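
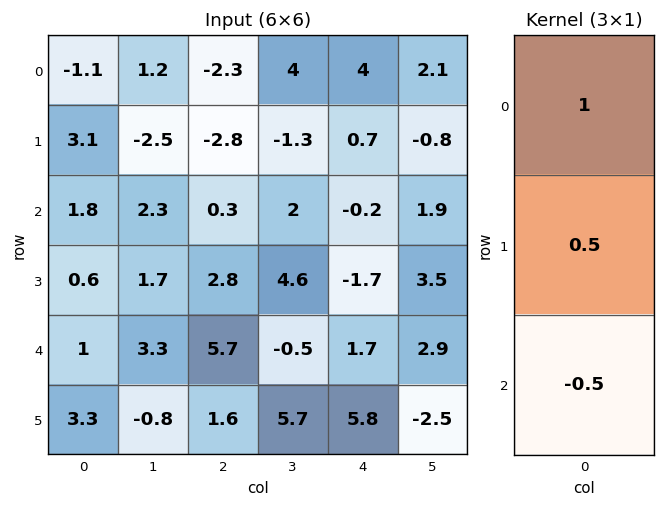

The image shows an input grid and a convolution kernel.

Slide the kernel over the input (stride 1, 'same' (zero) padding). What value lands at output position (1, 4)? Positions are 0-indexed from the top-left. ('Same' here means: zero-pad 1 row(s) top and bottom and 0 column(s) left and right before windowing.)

4.45

The receptive field on the zero-padded input at this output position is [4 / 0.7 / -0.2]. Elementwise product with the kernel and sum: 4·1 + 0.7·0.5 + -0.2·-0.5.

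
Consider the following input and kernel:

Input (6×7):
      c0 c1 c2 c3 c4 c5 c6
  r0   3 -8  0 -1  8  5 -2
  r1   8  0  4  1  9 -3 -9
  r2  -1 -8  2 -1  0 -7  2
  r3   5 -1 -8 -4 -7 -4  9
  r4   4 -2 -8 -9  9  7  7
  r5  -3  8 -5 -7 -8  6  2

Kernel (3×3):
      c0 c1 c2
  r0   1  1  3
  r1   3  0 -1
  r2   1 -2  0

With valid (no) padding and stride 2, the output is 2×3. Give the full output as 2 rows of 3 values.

30 30 57
28 -6 -36

Output[0,0]: The receptive field on the input at this output position is [3 -8 0 / 8 0 4 / -1 -8 2]. Elementwise product with the kernel and sum: 3·1 + -8·1 + 0·3 + 8·3 + 4·-1 + -1·1 + -8·-2.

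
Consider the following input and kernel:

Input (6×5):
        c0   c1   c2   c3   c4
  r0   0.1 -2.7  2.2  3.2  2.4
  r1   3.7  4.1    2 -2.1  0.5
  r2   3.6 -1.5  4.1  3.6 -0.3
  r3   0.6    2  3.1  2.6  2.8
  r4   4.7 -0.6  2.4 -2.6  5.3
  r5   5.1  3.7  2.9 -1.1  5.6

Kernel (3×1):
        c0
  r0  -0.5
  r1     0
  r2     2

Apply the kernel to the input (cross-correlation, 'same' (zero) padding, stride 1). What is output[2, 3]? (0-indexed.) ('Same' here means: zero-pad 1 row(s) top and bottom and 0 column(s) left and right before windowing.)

The receptive field on the zero-padded input at this output position is [-2.1 / 3.6 / 2.6]. Elementwise product with the kernel and sum: -2.1·-0.5 + 2.6·2.

6.25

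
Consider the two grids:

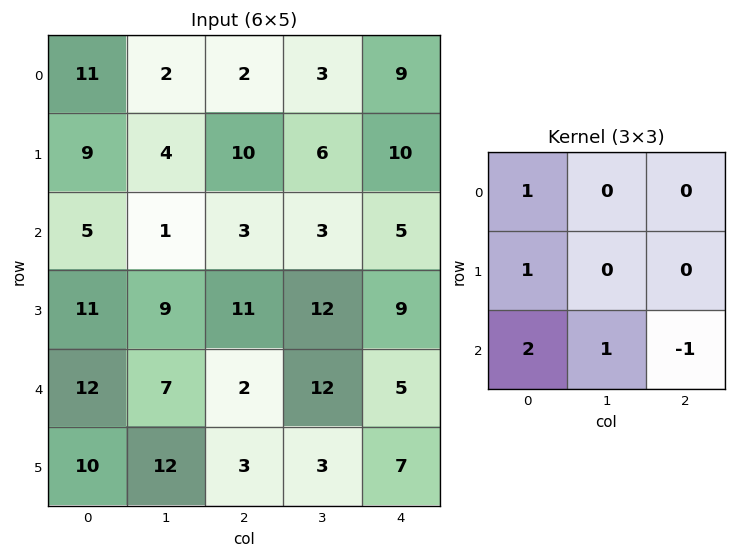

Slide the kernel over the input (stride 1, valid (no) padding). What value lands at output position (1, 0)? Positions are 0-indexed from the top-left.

34

The receptive field on the input at this output position is [9 4 10 / 5 1 3 / 11 9 11]. Elementwise product with the kernel and sum: 9·1 + 5·1 + 11·2 + 9·1 + 11·-1.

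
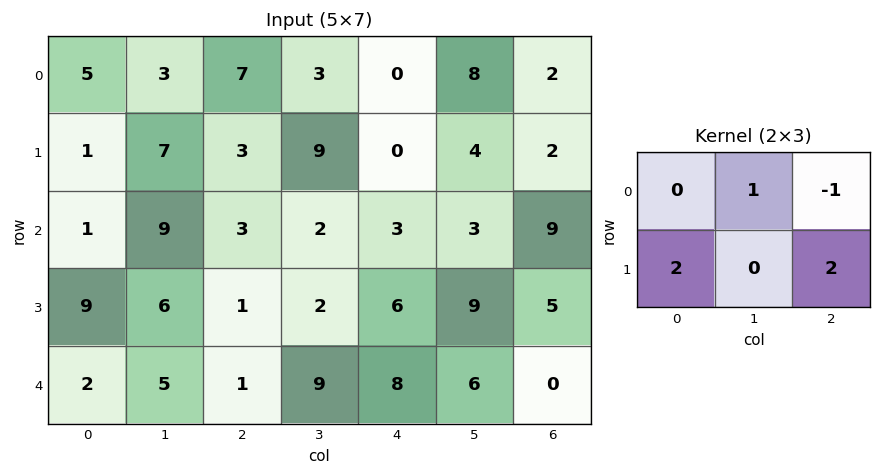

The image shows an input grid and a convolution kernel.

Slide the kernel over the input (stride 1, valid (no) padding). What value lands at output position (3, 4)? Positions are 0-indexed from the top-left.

20

The receptive field on the input at this output position is [6 9 5 / 8 6 0]. Elementwise product with the kernel and sum: 9·1 + 5·-1 + 8·2 + 0·2.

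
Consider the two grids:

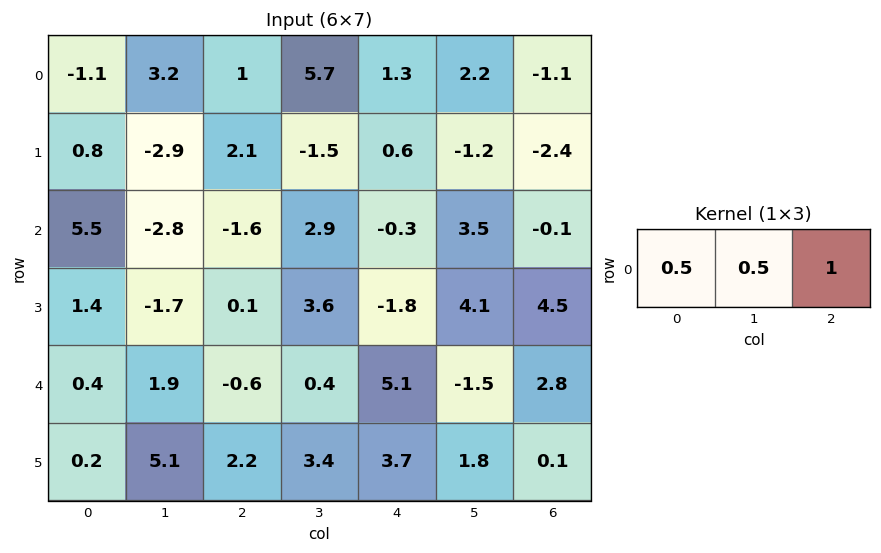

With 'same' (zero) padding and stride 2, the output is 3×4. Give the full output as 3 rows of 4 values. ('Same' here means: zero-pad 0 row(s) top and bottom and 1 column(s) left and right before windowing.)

2.65 7.8 5.7 0.55
-0.05 0.7 4.8 1.7
2.1 1.05 1.25 0.65

Output[0,0]: The receptive field on the zero-padded input at this output position is [0 -1.1 3.2]. Elementwise product with the kernel and sum: 0·0.5 + -1.1·0.5 + 3.2·1.
Output[0,1]: The receptive field on the zero-padded input at this output position is [3.2 1 5.7]. Elementwise product with the kernel and sum: 3.2·0.5 + 1·0.5 + 5.7·1.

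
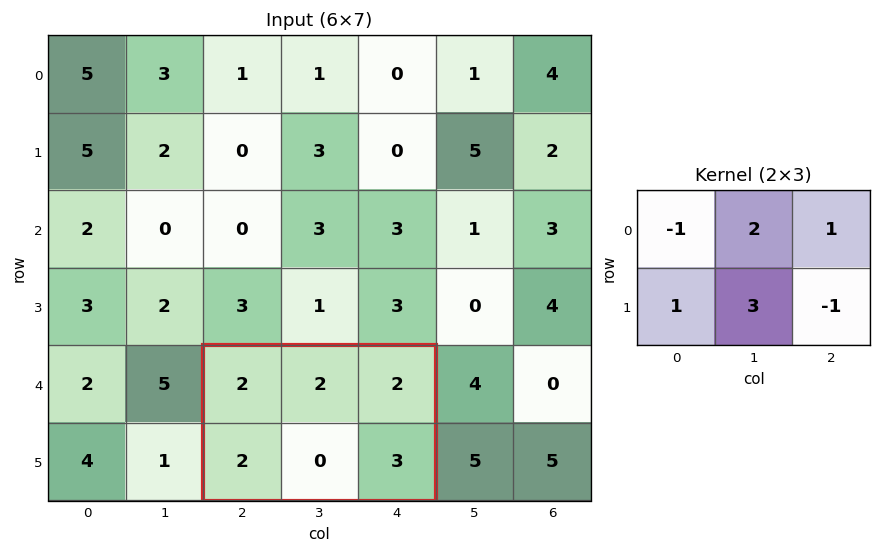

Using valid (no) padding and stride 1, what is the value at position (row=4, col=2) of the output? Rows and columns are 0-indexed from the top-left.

3

The receptive field on the input at this output position is [2 2 2 / 2 0 3]. Elementwise product with the kernel and sum: 2·-1 + 2·2 + 2·1 + 2·1 + 0·3 + 3·-1.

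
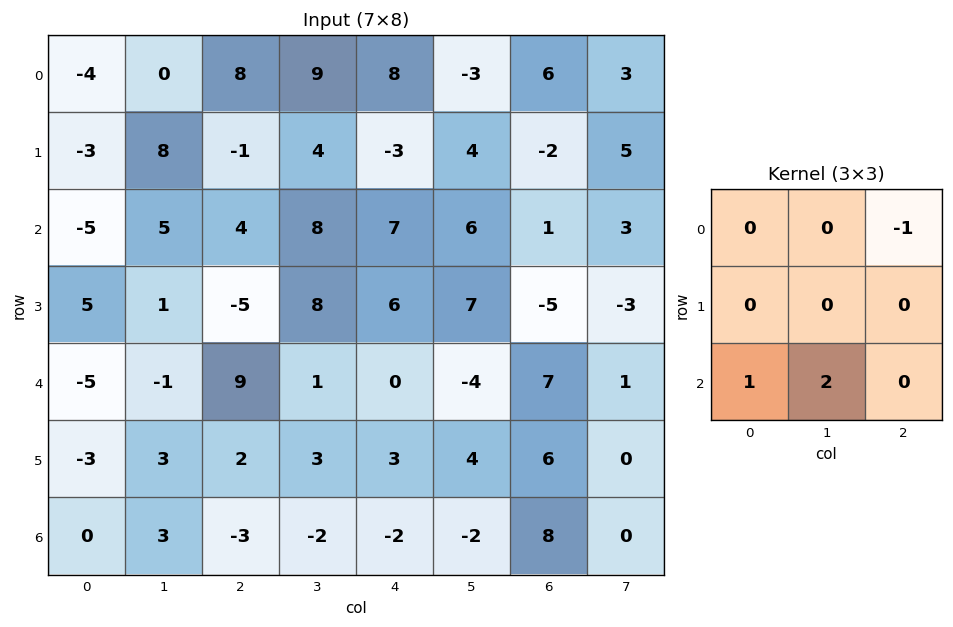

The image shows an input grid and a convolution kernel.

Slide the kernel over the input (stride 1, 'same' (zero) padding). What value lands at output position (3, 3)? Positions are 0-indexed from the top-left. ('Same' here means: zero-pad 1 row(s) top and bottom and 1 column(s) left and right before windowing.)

The receptive field on the zero-padded input at this output position is [4 8 7 / -5 8 6 / 9 1 0]. Elementwise product with the kernel and sum: 7·-1 + 9·1 + 1·2.

4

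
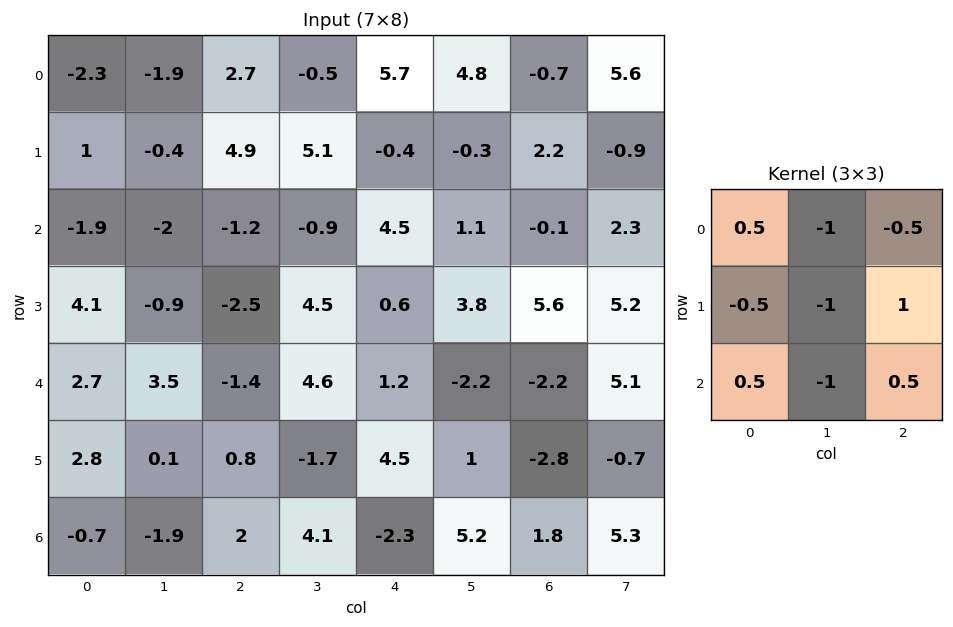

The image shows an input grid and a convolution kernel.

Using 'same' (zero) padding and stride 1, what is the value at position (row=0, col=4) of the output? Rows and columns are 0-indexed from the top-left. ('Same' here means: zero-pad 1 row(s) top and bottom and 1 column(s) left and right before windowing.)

2.15

The receptive field on the zero-padded input at this output position is [0 0 0 / -0.5 5.7 4.8 / 5.1 -0.4 -0.3]. Elementwise product with the kernel and sum: 0·0.5 + 0·-1 + 0·-0.5 + -0.5·-0.5 + 5.7·-1 + 4.8·1 + 5.1·0.5 + -0.4·-1 + -0.3·0.5.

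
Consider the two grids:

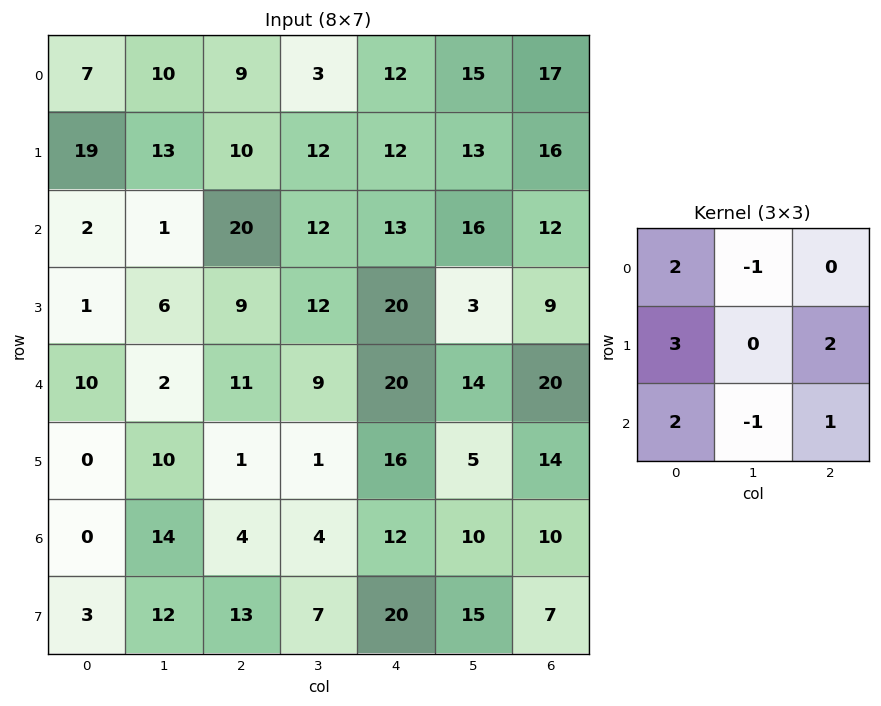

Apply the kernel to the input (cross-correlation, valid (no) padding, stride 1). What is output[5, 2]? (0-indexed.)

The receptive field on the input at this output position is [1 1 16 / 4 4 12 / 13 7 20]. Elementwise product with the kernel and sum: 1·2 + 1·-1 + 4·3 + 12·2 + 13·2 + 7·-1 + 20·1.

76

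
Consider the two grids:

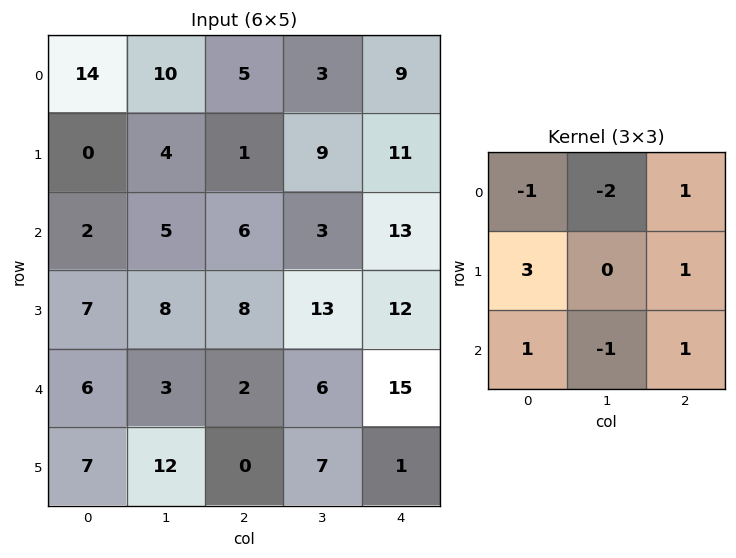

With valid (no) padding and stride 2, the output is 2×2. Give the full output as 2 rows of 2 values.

Output[0,0]: The receptive field on the input at this output position is [14 10 5 / 0 4 1 / 2 5 6]. Elementwise product with the kernel and sum: 14·-1 + 10·-2 + 5·1 + 0·3 + 1·1 + 2·1 + 5·-1 + 6·1.

-25 28
28 48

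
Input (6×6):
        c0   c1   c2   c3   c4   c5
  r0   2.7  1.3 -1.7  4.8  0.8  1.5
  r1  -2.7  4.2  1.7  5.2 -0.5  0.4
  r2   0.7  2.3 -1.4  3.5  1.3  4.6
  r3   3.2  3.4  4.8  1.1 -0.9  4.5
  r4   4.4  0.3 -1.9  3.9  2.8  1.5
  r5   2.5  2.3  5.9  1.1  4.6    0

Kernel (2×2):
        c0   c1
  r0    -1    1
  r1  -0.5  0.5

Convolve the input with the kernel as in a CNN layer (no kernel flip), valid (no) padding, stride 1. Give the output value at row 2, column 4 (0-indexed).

The receptive field on the input at this output position is [1.3 4.6 / -0.9 4.5]. Elementwise product with the kernel and sum: 1.3·-1 + 4.6·1 + -0.9·-0.5 + 4.5·0.5.

6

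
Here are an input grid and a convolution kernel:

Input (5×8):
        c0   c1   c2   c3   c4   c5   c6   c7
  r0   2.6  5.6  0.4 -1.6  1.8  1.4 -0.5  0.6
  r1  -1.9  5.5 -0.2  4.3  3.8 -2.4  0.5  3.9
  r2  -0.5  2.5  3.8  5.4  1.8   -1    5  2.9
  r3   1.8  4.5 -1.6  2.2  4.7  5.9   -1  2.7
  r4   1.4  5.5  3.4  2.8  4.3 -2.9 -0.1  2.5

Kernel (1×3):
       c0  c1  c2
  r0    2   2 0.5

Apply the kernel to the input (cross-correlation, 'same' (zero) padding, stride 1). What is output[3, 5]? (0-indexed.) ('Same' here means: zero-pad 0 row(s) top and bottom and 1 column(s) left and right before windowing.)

The receptive field on the zero-padded input at this output position is [4.7 5.9 -1]. Elementwise product with the kernel and sum: 4.7·2 + 5.9·2 + -1·0.5.

20.7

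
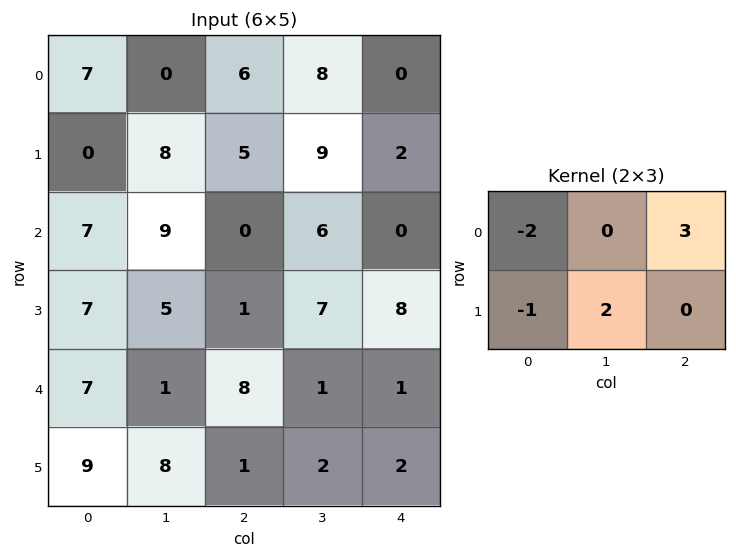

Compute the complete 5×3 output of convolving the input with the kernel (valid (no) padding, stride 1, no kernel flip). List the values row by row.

Output[0,0]: The receptive field on the input at this output position is [7 0 6 / 0 8 5]. Elementwise product with the kernel and sum: 7·-2 + 6·3 + 0·-1 + 8·2.

20 26 1
26 2 8
-11 -3 13
-16 26 16
17 -5 -10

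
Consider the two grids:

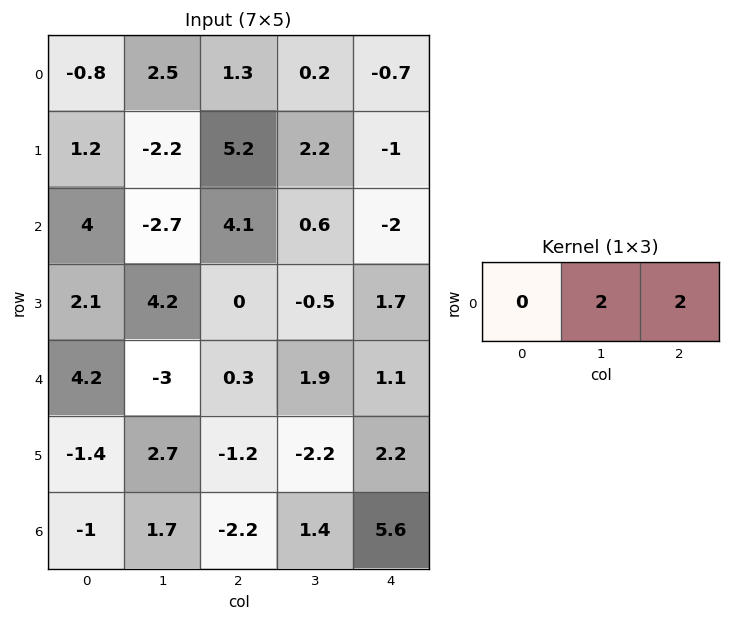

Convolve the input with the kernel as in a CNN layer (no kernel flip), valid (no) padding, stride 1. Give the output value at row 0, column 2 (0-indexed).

-1

The receptive field on the input at this output position is [1.3 0.2 -0.7]. Elementwise product with the kernel and sum: 0.2·2 + -0.7·2.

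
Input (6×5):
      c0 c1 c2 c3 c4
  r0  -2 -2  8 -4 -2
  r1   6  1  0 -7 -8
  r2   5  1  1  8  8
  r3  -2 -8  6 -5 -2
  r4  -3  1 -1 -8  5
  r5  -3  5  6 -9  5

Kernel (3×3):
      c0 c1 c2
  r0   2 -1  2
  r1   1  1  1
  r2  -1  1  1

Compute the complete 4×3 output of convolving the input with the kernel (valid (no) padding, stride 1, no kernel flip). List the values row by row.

Output[0,0]: The receptive field on the input at this output position is [-2 -2 8 / 6 1 0 / 5 1 1]. Elementwise product with the kernel and sum: -2·2 + -2·-1 + 8·2 + 6·1 + 1·1 + 0·1 + 5·-1 + 1·1 + 1·1.
Output[0,1]: The receptive field on the input at this output position is [-2 8 -4 / 1 0 -7 / 1 1 8]. Elementwise product with the kernel and sum: -2·2 + 8·-1 + -4·2 + 1·1 + 0·1 + -7·1 + 1·-1 + 1·1 + 8·1.

18 -18 16
18 7 -5
10 0 7
27 -48 -1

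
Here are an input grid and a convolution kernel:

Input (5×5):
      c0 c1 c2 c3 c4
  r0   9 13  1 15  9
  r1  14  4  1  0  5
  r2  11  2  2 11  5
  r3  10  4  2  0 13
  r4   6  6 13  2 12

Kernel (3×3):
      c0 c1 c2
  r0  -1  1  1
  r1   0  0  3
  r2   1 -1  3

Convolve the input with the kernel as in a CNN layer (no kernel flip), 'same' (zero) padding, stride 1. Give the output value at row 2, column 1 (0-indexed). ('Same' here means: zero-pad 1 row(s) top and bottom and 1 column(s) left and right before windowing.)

9

The receptive field on the zero-padded input at this output position is [14 4 1 / 11 2 2 / 10 4 2]. Elementwise product with the kernel and sum: 14·-1 + 4·1 + 1·1 + 2·3 + 10·1 + 4·-1 + 2·3.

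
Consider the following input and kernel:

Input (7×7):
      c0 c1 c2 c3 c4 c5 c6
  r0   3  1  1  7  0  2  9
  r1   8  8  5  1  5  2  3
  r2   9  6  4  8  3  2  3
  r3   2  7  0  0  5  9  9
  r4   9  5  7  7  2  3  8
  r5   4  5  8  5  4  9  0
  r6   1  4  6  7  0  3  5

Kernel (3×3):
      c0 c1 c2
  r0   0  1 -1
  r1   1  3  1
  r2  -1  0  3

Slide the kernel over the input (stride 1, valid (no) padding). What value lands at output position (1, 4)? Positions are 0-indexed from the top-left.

33

The receptive field on the input at this output position is [5 2 3 / 3 2 3 / 5 9 9]. Elementwise product with the kernel and sum: 2·1 + 3·-1 + 3·1 + 2·3 + 3·1 + 5·-1 + 9·3.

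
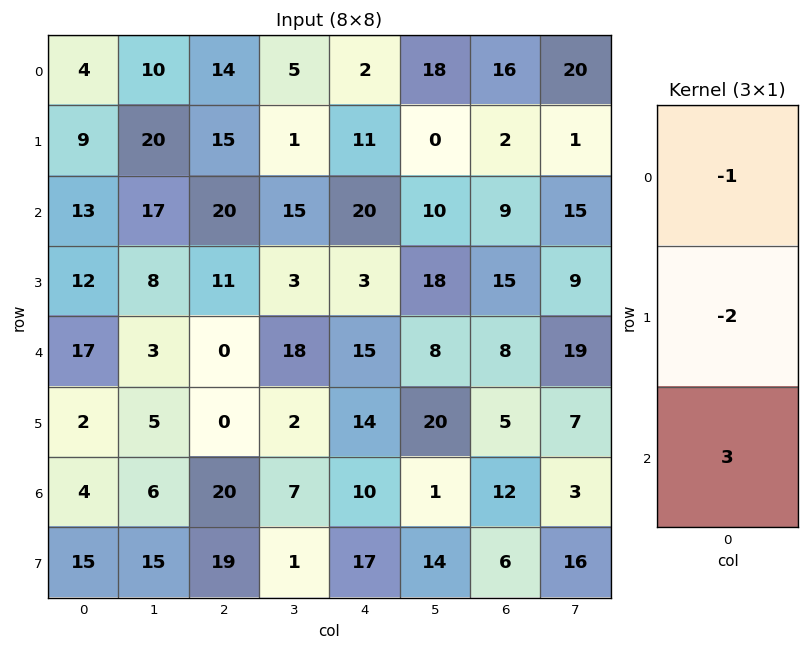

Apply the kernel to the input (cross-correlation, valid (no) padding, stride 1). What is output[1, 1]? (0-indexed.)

The receptive field on the input at this output position is [20 / 17 / 8]. Elementwise product with the kernel and sum: 20·-1 + 17·-2 + 8·3.

-30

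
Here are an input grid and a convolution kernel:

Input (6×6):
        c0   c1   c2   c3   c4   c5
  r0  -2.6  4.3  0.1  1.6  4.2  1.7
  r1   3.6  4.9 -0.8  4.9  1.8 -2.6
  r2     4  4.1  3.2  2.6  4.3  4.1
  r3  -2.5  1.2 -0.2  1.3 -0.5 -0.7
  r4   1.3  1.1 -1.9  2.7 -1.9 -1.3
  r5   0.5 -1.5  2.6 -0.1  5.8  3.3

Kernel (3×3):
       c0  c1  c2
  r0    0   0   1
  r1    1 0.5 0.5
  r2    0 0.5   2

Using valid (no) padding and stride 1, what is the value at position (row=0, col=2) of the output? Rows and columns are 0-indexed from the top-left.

16.65

The receptive field on the input at this output position is [0.1 1.6 4.2 / -0.8 4.9 1.8 / 3.2 2.6 4.3]. Elementwise product with the kernel and sum: 4.2·1 + -0.8·1 + 4.9·0.5 + 1.8·0.5 + 2.6·0.5 + 4.3·2.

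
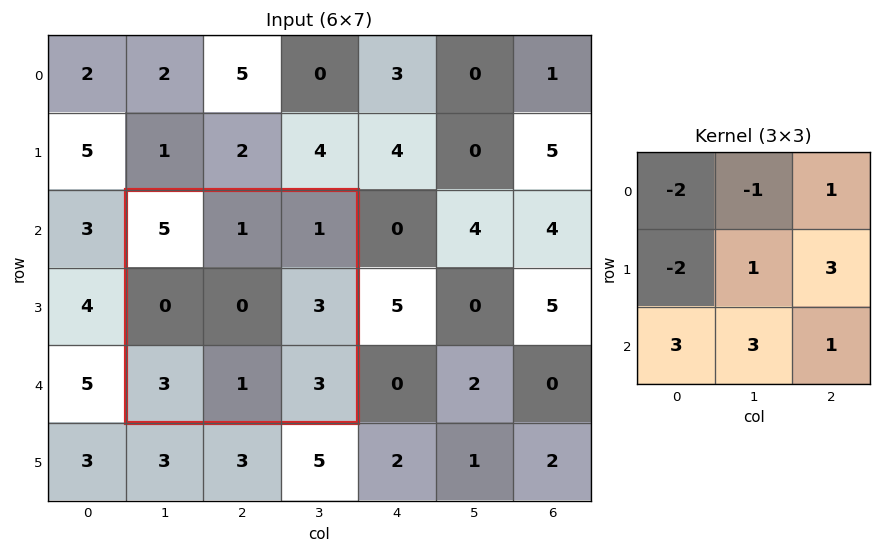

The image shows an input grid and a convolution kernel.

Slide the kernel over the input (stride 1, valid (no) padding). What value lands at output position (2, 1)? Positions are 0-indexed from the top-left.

14

The receptive field on the input at this output position is [5 1 1 / 0 0 3 / 3 1 3]. Elementwise product with the kernel and sum: 5·-2 + 1·-1 + 1·1 + 0·-2 + 0·1 + 3·3 + 3·3 + 1·3 + 3·1.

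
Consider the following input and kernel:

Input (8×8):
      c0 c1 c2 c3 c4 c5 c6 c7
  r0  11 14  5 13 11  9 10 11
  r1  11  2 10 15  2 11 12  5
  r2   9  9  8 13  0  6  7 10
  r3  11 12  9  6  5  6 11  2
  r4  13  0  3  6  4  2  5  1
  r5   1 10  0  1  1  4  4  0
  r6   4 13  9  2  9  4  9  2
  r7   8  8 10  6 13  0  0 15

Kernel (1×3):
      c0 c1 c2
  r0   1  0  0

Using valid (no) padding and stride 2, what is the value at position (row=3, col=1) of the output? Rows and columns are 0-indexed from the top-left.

The receptive field on the input at this output position is [9 2 9]. Elementwise product with the kernel and sum: 9·1.

9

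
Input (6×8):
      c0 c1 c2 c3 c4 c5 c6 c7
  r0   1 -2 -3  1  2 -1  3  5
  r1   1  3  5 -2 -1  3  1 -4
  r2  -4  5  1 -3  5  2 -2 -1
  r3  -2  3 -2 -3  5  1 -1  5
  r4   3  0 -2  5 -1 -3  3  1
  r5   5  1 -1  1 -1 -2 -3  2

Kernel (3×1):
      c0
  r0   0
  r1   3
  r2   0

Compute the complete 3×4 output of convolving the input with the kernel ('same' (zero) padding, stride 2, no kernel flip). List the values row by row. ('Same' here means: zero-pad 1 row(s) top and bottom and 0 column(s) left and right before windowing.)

Output[0,0]: The receptive field on the zero-padded input at this output position is [0 / 1 / 1]. Elementwise product with the kernel and sum: 1·3.

3 -9 6 9
-12 3 15 -6
9 -6 -3 9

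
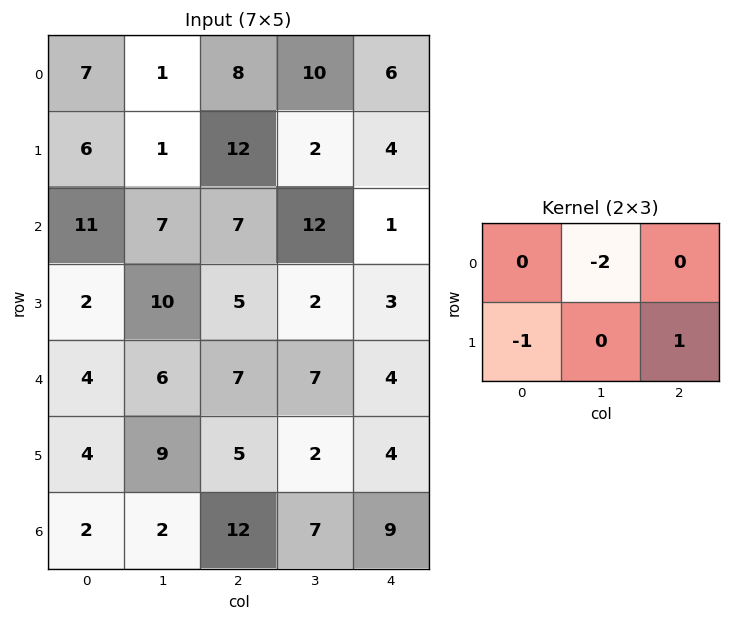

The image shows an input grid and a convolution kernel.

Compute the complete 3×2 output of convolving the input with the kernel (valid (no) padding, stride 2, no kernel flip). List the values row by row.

Output[0,0]: The receptive field on the input at this output position is [7 1 8 / 6 1 12]. Elementwise product with the kernel and sum: 1·-2 + 6·-1 + 12·1.
Output[0,1]: The receptive field on the input at this output position is [8 10 6 / 12 2 4]. Elementwise product with the kernel and sum: 10·-2 + 12·-1 + 4·1.

4 -28
-11 -26
-11 -15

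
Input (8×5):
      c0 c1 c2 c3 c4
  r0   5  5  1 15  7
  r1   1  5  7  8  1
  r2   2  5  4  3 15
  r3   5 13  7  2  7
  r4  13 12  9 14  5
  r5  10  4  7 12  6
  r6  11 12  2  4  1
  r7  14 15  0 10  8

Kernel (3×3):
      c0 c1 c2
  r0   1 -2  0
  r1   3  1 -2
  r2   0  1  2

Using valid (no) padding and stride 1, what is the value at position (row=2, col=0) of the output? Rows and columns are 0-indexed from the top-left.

The receptive field on the input at this output position is [2 5 4 / 5 13 7 / 13 12 9]. Elementwise product with the kernel and sum: 2·1 + 5·-2 + 5·3 + 13·1 + 7·-2 + 12·1 + 9·2.

36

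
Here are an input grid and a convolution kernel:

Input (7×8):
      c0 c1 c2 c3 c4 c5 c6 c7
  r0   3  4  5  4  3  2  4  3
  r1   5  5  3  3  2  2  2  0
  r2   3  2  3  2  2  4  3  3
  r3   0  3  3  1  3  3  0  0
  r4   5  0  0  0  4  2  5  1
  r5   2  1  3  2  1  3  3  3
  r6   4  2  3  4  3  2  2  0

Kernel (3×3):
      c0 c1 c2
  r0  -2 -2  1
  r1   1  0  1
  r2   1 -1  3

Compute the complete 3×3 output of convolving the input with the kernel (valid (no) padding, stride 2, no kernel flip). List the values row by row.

Output[0,0]: The receptive field on the input at this output position is [3 4 5 / 5 5 3 / 3 2 3]. Elementwise product with the kernel and sum: 3·-2 + 4·-2 + 5·1 + 5·1 + 3·1 + 3·1 + 2·-1 + 3·3.

9 -3 5
1 10 11
6 16 4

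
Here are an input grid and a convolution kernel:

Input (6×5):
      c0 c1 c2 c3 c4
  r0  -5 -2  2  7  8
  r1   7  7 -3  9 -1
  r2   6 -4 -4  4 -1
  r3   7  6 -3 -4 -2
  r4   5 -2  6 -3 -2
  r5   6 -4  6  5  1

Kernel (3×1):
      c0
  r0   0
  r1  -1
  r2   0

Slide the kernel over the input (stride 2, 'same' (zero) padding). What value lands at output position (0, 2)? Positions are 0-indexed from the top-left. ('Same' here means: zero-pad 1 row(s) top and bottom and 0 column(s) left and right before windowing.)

The receptive field on the zero-padded input at this output position is [0 / 8 / -1]. Elementwise product with the kernel and sum: 8·-1.

-8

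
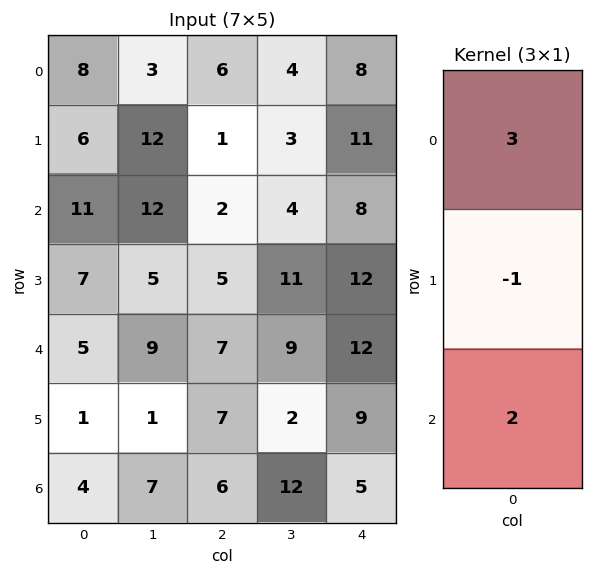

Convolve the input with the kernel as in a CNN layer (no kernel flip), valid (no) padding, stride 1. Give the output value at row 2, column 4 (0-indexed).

The receptive field on the input at this output position is [8 / 12 / 12]. Elementwise product with the kernel and sum: 8·3 + 12·-1 + 12·2.

36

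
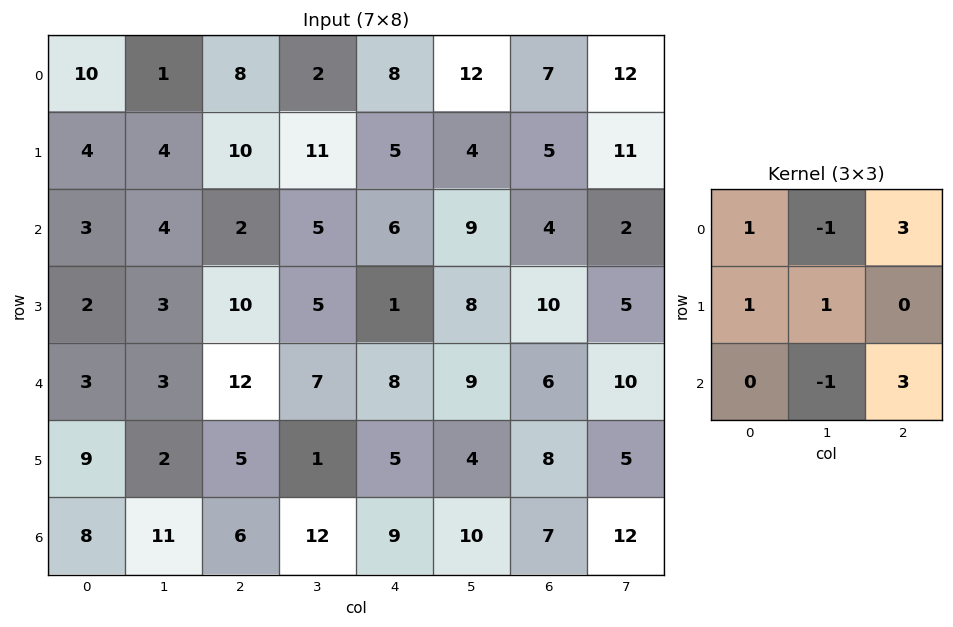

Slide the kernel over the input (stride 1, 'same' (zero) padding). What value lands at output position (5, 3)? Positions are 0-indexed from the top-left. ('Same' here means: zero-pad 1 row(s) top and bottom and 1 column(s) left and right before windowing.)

The receptive field on the zero-padded input at this output position is [12 7 8 / 5 1 5 / 6 12 9]. Elementwise product with the kernel and sum: 12·1 + 7·-1 + 8·3 + 5·1 + 1·1 + 12·-1 + 9·3.

50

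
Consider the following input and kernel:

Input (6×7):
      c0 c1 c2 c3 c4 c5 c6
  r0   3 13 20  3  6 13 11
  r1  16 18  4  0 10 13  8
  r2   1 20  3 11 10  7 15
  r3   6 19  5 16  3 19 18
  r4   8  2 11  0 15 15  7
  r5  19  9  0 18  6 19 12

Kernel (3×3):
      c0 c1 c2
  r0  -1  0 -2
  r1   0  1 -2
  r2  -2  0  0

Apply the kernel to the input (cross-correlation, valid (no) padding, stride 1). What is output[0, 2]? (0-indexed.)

-58

The receptive field on the input at this output position is [20 3 6 / 4 0 10 / 3 11 10]. Elementwise product with the kernel and sum: 20·-1 + 6·-2 + 0·1 + 10·-2 + 3·-2.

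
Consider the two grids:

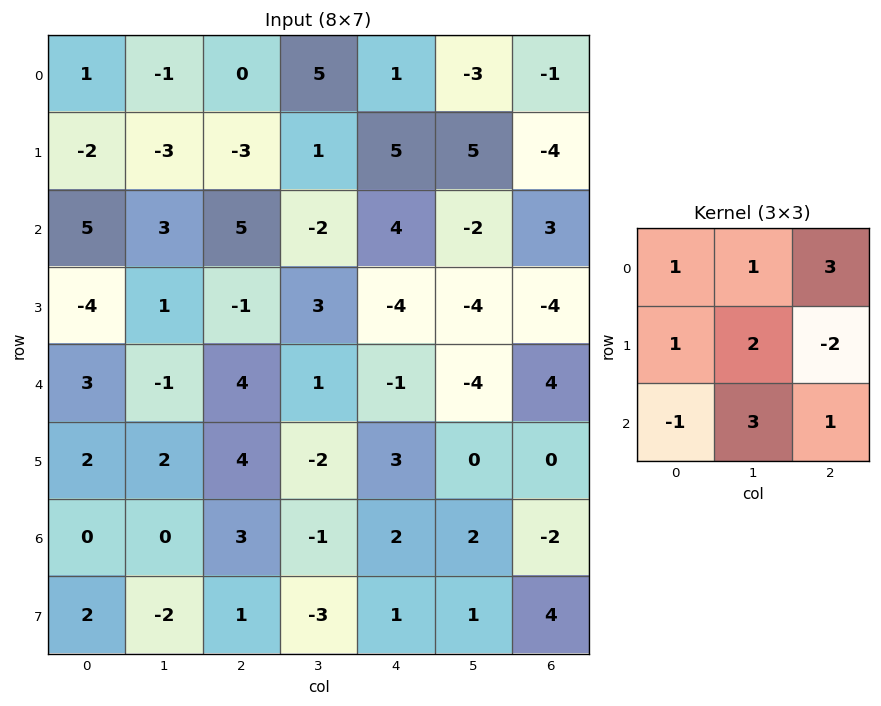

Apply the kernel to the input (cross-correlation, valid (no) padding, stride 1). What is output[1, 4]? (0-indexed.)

The receptive field on the input at this output position is [5 5 -4 / 4 -2 3 / -4 -4 -4]. Elementwise product with the kernel and sum: 5·1 + 5·1 + -4·3 + 4·1 + -2·2 + 3·-2 + -4·-1 + -4·3 + -4·1.

-20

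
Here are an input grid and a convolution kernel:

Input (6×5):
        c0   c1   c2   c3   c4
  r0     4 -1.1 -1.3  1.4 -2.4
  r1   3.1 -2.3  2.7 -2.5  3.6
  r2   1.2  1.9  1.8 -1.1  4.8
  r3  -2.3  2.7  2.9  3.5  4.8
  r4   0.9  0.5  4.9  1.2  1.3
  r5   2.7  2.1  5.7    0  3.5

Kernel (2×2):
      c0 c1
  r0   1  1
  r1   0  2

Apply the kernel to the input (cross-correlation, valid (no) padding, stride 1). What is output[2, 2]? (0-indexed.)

7.7

The receptive field on the input at this output position is [1.8 -1.1 / 2.9 3.5]. Elementwise product with the kernel and sum: 1.8·1 + -1.1·1 + 3.5·2.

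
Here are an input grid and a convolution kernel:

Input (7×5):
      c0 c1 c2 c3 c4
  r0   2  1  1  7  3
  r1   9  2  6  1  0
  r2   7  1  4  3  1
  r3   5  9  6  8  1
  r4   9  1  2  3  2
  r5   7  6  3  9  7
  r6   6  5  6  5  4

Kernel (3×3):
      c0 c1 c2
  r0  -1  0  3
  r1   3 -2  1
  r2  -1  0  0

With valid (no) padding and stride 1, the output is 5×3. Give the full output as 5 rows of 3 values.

Output[0,0]: The receptive field on the input at this output position is [2 1 1 / 9 2 6 / 7 1 4]. Elementwise product with the kernel and sum: 2·-1 + 1·3 + 9·3 + 2·-2 + 6·1 + 7·-1.
Output[0,1]: The receptive field on the input at this output position is [1 1 7 / 2 6 1 / 1 4 3]. Elementwise product with the kernel and sum: 1·-1 + 7·3 + 2·3 + 6·-2 + 1·1 + 1·-1.

23 14 20
27 -10 -5
-1 30 0
33 11 -4
3 24 -4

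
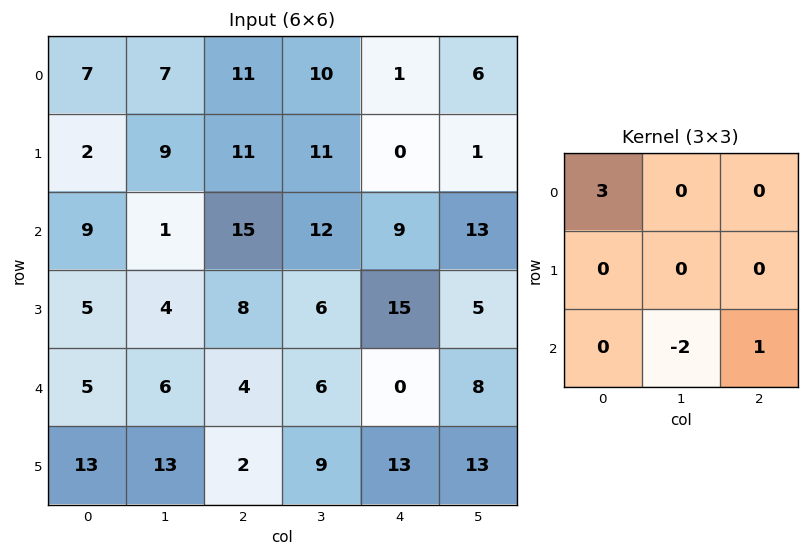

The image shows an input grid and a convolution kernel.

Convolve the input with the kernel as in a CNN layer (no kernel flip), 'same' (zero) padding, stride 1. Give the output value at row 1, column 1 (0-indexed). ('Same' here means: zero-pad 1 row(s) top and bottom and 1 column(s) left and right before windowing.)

34

The receptive field on the zero-padded input at this output position is [7 7 11 / 2 9 11 / 9 1 15]. Elementwise product with the kernel and sum: 7·3 + 1·-2 + 15·1.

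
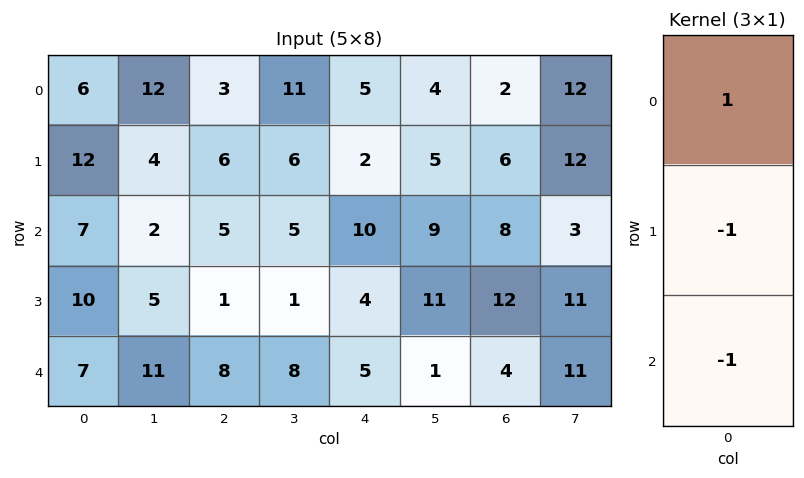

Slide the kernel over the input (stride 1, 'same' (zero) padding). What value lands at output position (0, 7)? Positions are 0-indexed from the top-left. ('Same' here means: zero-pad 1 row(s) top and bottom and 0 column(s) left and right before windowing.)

-24

The receptive field on the zero-padded input at this output position is [0 / 12 / 12]. Elementwise product with the kernel and sum: 0·1 + 12·-1 + 12·-1.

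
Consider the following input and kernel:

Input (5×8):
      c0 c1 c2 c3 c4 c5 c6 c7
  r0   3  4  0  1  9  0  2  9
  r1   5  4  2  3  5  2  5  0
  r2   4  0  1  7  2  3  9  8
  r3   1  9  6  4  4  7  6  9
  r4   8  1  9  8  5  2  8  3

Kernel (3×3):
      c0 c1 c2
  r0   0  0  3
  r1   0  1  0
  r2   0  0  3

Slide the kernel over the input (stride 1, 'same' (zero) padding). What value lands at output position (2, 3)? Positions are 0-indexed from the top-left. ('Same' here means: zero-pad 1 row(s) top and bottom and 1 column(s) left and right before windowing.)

34

The receptive field on the zero-padded input at this output position is [2 3 5 / 1 7 2 / 6 4 4]. Elementwise product with the kernel and sum: 5·3 + 7·1 + 4·3.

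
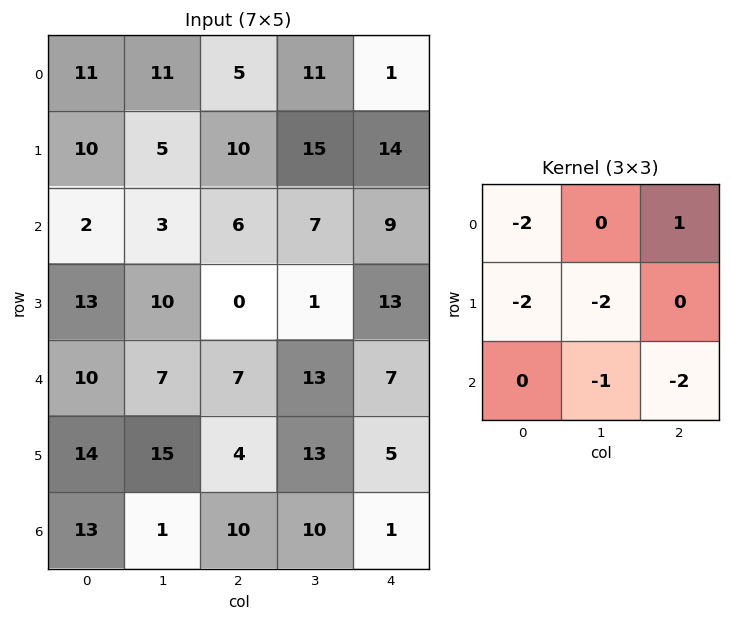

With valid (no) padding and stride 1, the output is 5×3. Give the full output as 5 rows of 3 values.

-62 -61 -84
-30 -15 -59
-65 -52 -32
-83 -77 -50
-92 -69 -53

Output[0,0]: The receptive field on the input at this output position is [11 11 5 / 10 5 10 / 2 3 6]. Elementwise product with the kernel and sum: 11·-2 + 5·1 + 10·-2 + 5·-2 + 3·-1 + 6·-2.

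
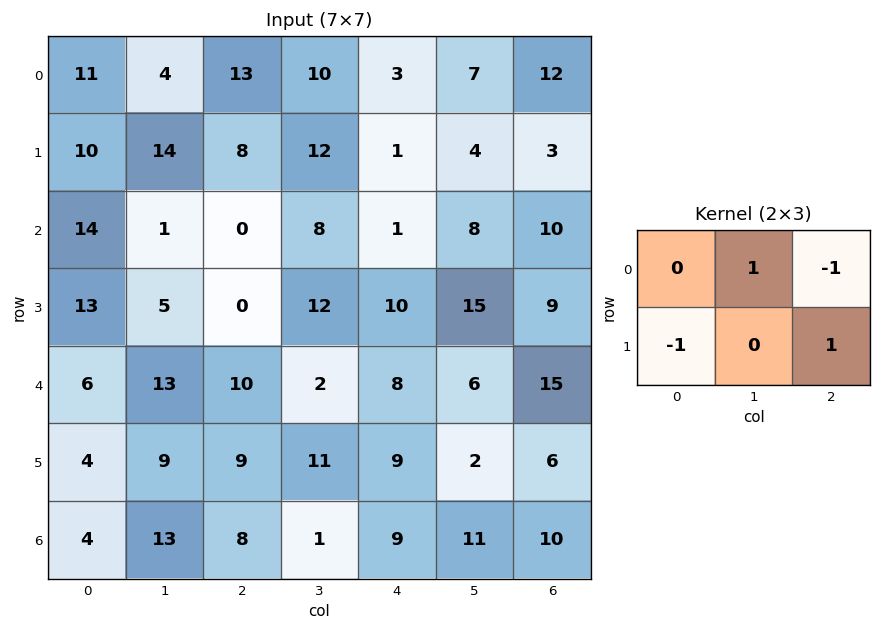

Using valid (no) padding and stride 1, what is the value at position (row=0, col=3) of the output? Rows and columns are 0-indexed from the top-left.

-12

The receptive field on the input at this output position is [10 3 7 / 12 1 4]. Elementwise product with the kernel and sum: 3·1 + 7·-1 + 12·-1 + 4·1.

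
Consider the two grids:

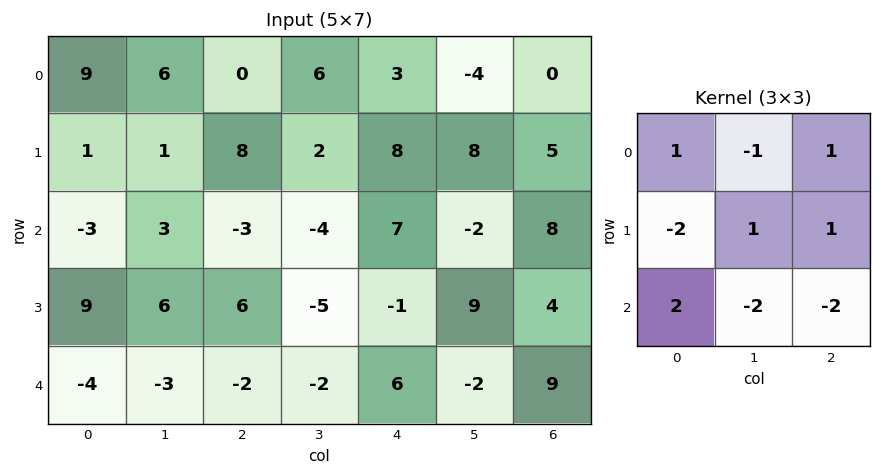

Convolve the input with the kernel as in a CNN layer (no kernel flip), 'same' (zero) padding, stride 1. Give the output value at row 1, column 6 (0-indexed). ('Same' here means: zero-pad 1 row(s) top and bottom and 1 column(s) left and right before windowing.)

-35

The receptive field on the zero-padded input at this output position is [-4 0 0 / 8 5 0 / -2 8 0]. Elementwise product with the kernel and sum: -4·1 + 0·-1 + 0·1 + 8·-2 + 5·1 + 0·1 + -2·2 + 8·-2 + 0·-2.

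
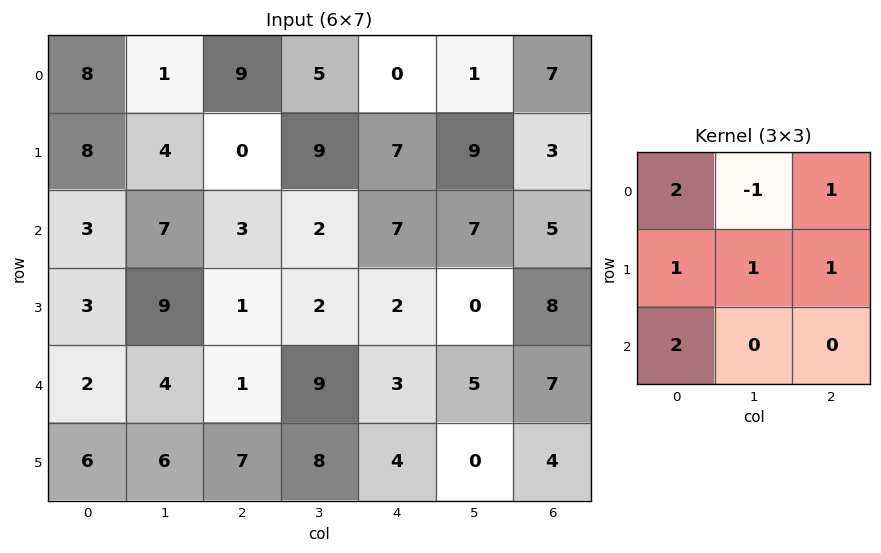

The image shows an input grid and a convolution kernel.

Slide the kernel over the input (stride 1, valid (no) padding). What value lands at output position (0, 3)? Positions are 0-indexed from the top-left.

40

The receptive field on the input at this output position is [5 0 1 / 9 7 9 / 2 7 7]. Elementwise product with the kernel and sum: 5·2 + 0·-1 + 1·1 + 9·1 + 7·1 + 9·1 + 2·2.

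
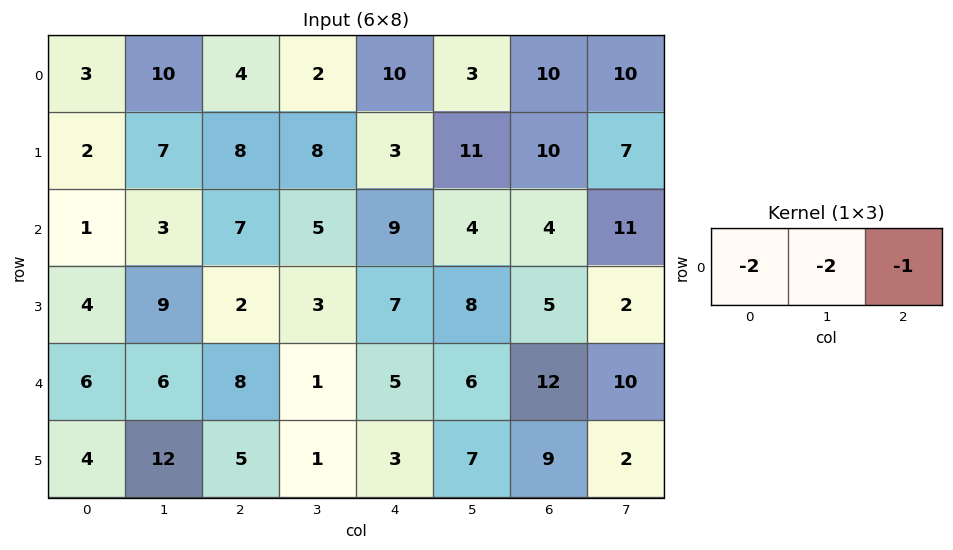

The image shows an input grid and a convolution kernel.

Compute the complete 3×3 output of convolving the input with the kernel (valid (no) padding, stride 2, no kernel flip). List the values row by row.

-30 -22 -36
-15 -33 -30
-32 -23 -34

Output[0,0]: The receptive field on the input at this output position is [3 10 4]. Elementwise product with the kernel and sum: 3·-2 + 10·-2 + 4·-1.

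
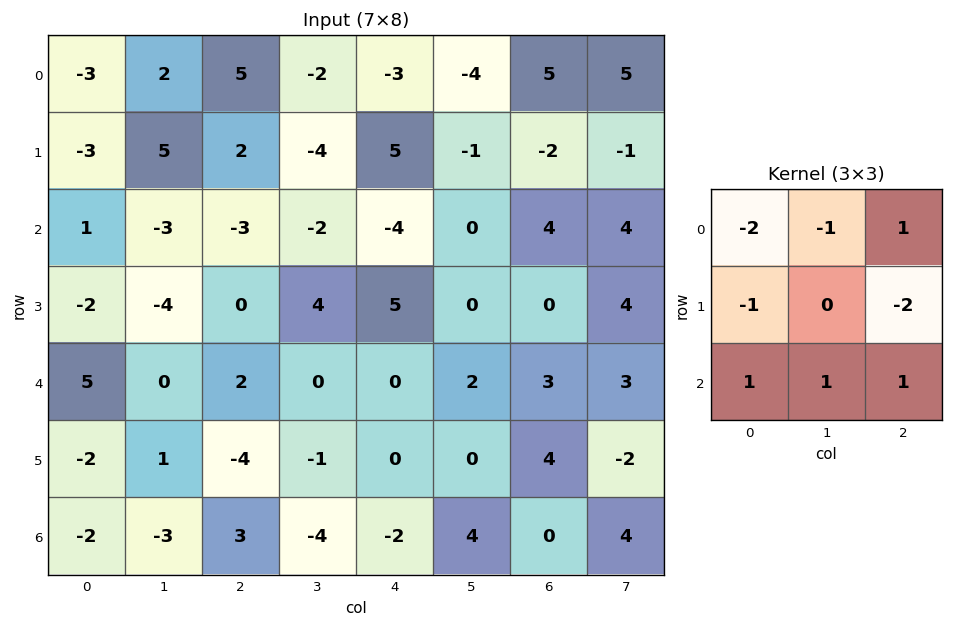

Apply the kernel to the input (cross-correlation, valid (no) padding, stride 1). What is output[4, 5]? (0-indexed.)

The receptive field on the input at this output position is [2 3 3 / 0 4 -2 / 4 0 4]. Elementwise product with the kernel and sum: 2·-2 + 3·-1 + 3·1 + 0·-1 + -2·-2 + 4·1 + 0·1 + 4·1.

8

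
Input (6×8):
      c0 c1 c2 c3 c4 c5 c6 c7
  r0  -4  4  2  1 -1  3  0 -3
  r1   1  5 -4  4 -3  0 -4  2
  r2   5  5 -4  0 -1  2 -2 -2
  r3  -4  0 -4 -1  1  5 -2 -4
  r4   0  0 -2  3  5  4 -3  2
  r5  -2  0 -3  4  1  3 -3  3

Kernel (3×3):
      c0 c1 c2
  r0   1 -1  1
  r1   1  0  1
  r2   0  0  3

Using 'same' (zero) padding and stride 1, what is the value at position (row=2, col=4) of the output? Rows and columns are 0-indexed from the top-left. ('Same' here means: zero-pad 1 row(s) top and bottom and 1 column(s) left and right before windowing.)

The receptive field on the zero-padded input at this output position is [4 -3 0 / 0 -1 2 / -1 1 5]. Elementwise product with the kernel and sum: 4·1 + -3·-1 + 0·1 + 0·1 + 2·1 + 5·3.

24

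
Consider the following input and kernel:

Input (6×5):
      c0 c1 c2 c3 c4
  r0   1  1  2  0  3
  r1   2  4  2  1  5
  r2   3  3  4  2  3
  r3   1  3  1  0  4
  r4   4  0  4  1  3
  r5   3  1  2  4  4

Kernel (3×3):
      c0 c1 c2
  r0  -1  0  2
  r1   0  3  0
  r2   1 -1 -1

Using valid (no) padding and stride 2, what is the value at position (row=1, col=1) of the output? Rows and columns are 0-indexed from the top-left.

2

The receptive field on the input at this output position is [4 2 3 / 1 0 4 / 4 1 3]. Elementwise product with the kernel and sum: 4·-1 + 3·2 + 0·3 + 4·1 + 1·-1 + 3·-1.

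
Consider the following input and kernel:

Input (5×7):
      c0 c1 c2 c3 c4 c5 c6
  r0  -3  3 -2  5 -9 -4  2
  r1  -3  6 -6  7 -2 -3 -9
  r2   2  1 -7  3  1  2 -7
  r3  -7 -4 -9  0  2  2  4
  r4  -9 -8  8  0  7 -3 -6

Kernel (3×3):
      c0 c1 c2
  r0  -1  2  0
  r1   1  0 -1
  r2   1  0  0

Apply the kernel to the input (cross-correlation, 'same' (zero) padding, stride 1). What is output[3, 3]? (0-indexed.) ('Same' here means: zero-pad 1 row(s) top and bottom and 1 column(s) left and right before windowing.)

10

The receptive field on the zero-padded input at this output position is [-7 3 1 / -9 0 2 / 8 0 7]. Elementwise product with the kernel and sum: -7·-1 + 3·2 + -9·1 + 2·-1 + 8·1.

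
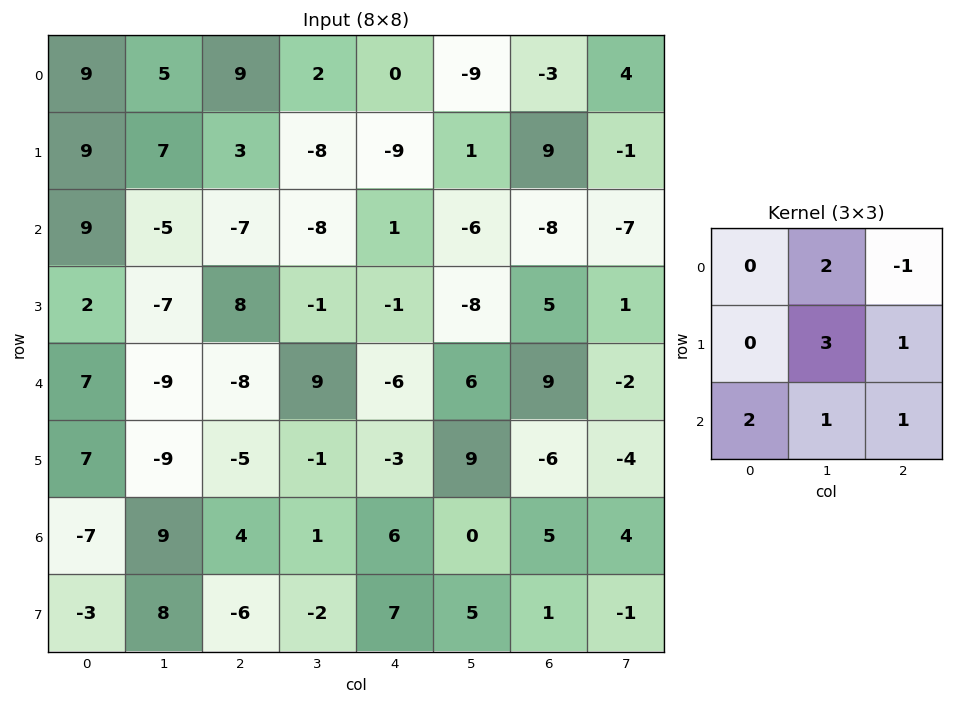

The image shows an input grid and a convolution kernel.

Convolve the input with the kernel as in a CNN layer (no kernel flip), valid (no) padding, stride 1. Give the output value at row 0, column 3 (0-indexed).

The receptive field on the input at this output position is [2 0 -9 / -8 -9 1 / -8 1 -6]. Elementwise product with the kernel and sum: 0·2 + -9·-1 + -9·3 + 1·1 + -8·2 + 1·1 + -6·1.

-38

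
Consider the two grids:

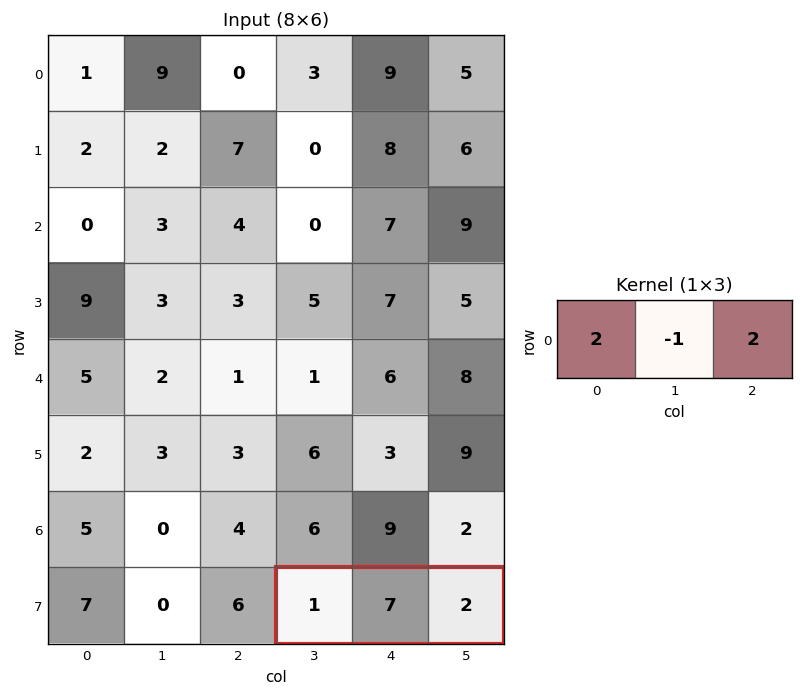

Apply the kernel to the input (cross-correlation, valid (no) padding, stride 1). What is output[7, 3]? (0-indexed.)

-1

The receptive field on the input at this output position is [1 7 2]. Elementwise product with the kernel and sum: 1·2 + 7·-1 + 2·2.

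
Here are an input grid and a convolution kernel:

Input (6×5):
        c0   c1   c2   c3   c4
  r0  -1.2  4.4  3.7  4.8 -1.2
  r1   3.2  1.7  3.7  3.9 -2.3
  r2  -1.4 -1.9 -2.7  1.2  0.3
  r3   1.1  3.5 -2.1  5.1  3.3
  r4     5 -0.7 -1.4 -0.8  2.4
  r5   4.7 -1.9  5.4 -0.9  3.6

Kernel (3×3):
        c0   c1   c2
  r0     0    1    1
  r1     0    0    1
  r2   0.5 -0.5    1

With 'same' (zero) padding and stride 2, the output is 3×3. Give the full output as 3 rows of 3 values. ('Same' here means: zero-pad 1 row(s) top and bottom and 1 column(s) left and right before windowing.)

4.5 7.7 3.1
5.95 16.7 -1.4
-0.35 -2.35 1.05

Output[0,0]: The receptive field on the zero-padded input at this output position is [0 0 0 / 0 -1.2 4.4 / 0 3.2 1.7]. Elementwise product with the kernel and sum: 0·1 + 0·1 + 4.4·1 + 0·0.5 + 3.2·-0.5 + 1.7·1.
Output[0,1]: The receptive field on the zero-padded input at this output position is [0 0 0 / 4.4 3.7 4.8 / 1.7 3.7 3.9]. Elementwise product with the kernel and sum: 0·1 + 0·1 + 4.8·1 + 1.7·0.5 + 3.7·-0.5 + 3.9·1.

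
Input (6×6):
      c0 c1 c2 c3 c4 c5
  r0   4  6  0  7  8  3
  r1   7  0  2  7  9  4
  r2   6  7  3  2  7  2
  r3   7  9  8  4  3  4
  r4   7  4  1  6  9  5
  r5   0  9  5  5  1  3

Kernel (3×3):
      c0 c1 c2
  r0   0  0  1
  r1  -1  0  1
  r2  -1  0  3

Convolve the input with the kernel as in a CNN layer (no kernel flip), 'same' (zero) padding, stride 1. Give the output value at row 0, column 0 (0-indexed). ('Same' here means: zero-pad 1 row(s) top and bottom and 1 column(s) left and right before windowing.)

The receptive field on the zero-padded input at this output position is [0 0 0 / 0 4 6 / 0 7 0]. Elementwise product with the kernel and sum: 0·1 + 0·-1 + 6·1 + 0·-1 + 0·3.

6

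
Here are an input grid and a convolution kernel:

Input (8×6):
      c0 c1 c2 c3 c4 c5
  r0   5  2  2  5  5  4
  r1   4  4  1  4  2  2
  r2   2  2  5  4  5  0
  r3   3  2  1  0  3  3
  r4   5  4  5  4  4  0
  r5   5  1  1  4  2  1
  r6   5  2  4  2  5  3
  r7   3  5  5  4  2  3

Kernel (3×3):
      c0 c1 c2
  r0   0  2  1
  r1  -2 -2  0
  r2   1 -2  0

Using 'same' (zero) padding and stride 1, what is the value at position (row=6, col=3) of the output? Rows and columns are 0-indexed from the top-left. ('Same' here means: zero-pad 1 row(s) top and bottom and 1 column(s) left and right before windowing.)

The receptive field on the zero-padded input at this output position is [1 4 2 / 4 2 5 / 5 4 2]. Elementwise product with the kernel and sum: 4·2 + 2·1 + 4·-2 + 2·-2 + 5·1 + 4·-2.

-5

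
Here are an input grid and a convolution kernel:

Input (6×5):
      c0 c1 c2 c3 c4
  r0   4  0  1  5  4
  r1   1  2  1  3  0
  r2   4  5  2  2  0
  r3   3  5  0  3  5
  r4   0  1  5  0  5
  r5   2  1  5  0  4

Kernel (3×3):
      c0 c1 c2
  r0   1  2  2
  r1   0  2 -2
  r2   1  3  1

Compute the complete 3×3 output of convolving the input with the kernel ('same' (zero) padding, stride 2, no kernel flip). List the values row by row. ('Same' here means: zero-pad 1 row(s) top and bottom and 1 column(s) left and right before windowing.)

13 0 11
18 18 21
21 37 35

Output[0,0]: The receptive field on the zero-padded input at this output position is [0 0 0 / 0 4 0 / 0 1 2]. Elementwise product with the kernel and sum: 0·1 + 0·2 + 0·2 + 4·2 + 0·-2 + 0·1 + 1·3 + 2·1.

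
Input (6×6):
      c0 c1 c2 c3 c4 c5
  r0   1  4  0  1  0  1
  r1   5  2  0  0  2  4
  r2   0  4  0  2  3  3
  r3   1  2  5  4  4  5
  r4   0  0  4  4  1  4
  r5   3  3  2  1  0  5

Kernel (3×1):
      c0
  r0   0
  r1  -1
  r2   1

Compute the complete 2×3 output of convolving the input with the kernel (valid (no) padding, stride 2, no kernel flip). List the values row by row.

Output[0,0]: The receptive field on the input at this output position is [1 / 5 / 0]. Elementwise product with the kernel and sum: 5·-1 + 0·1.

-5 0 1
-1 -1 -3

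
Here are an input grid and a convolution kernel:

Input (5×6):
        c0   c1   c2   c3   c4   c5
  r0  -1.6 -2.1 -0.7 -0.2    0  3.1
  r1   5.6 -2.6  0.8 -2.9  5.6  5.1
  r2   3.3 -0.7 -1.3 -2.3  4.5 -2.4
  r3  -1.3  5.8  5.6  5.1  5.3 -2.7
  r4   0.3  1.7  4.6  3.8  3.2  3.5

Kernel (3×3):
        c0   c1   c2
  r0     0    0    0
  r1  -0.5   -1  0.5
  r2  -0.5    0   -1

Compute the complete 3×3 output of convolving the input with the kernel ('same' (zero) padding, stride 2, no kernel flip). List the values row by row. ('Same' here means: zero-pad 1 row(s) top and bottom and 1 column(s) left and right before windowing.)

3.15 5.85 -2
-9.45 -7.5 -4.4
0.55 -3.55 -3.35

Output[0,0]: The receptive field on the zero-padded input at this output position is [0 0 0 / 0 -1.6 -2.1 / 0 5.6 -2.6]. Elementwise product with the kernel and sum: 0·-0.5 + -1.6·-1 + -2.1·0.5 + 0·-0.5 + -2.6·-1.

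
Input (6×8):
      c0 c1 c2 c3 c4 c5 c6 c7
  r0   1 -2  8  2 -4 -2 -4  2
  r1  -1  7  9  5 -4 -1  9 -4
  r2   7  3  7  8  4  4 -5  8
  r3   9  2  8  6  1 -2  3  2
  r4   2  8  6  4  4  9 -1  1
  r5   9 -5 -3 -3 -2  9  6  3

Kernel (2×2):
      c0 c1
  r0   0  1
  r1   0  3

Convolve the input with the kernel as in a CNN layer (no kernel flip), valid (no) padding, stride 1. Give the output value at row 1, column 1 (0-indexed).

The receptive field on the input at this output position is [7 9 / 3 7]. Elementwise product with the kernel and sum: 9·1 + 7·3.

30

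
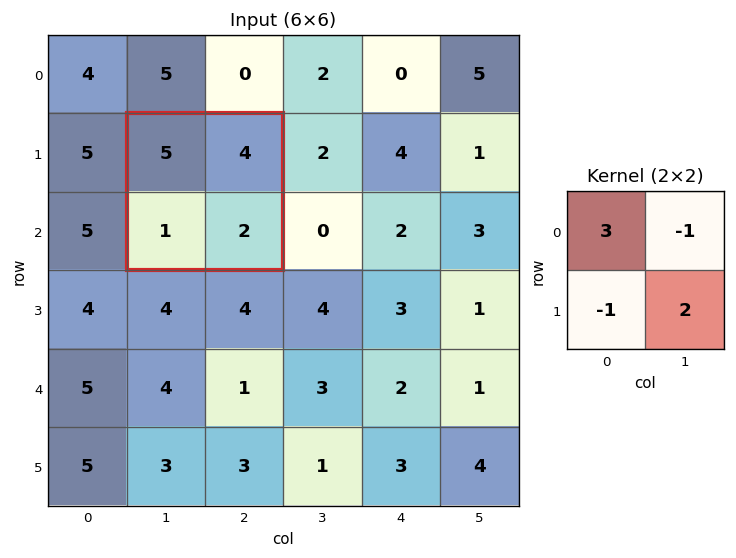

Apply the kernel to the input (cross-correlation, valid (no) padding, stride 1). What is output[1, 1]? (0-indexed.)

14

The receptive field on the input at this output position is [5 4 / 1 2]. Elementwise product with the kernel and sum: 5·3 + 4·-1 + 1·-1 + 2·2.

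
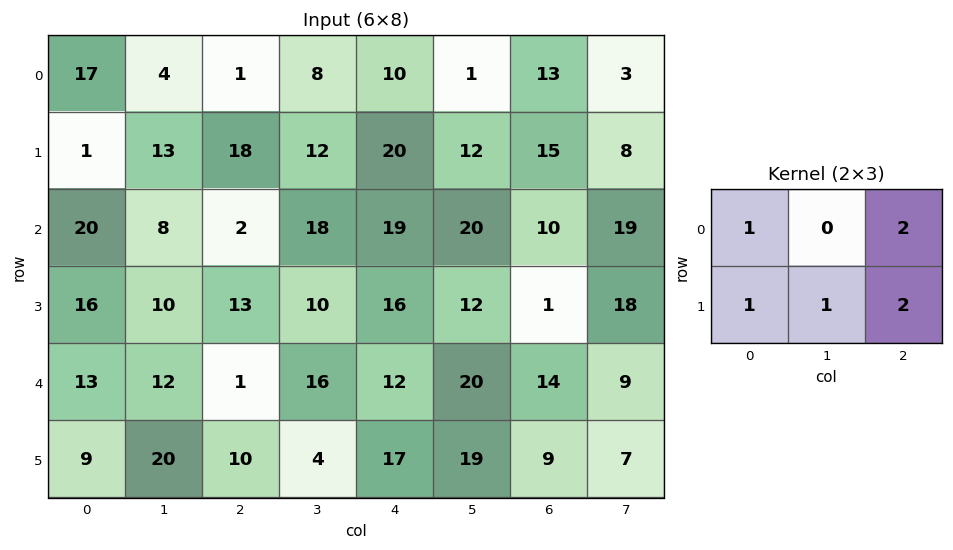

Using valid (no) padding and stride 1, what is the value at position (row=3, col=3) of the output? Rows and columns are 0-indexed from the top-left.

The receptive field on the input at this output position is [10 16 12 / 16 12 20]. Elementwise product with the kernel and sum: 10·1 + 12·2 + 16·1 + 12·1 + 20·2.

102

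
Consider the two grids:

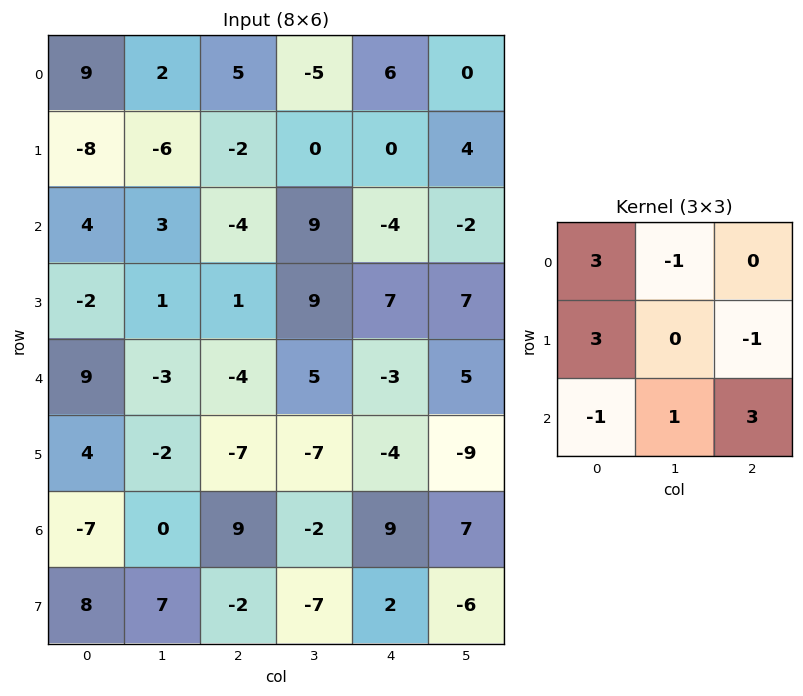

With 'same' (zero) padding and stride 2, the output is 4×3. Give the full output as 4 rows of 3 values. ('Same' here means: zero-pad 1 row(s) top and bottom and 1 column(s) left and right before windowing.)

Output[0,0]: The receptive field on the zero-padded input at this output position is [0 0 0 / 0 9 2 / 0 -8 -6]. Elementwise product with the kernel and sum: 0·3 + 0·-1 + 0·3 + 2·-1 + 0·-1 + -8·1 + -6·3.

-28 15 -3
6 11 48
3 -38 6
25 -27 -39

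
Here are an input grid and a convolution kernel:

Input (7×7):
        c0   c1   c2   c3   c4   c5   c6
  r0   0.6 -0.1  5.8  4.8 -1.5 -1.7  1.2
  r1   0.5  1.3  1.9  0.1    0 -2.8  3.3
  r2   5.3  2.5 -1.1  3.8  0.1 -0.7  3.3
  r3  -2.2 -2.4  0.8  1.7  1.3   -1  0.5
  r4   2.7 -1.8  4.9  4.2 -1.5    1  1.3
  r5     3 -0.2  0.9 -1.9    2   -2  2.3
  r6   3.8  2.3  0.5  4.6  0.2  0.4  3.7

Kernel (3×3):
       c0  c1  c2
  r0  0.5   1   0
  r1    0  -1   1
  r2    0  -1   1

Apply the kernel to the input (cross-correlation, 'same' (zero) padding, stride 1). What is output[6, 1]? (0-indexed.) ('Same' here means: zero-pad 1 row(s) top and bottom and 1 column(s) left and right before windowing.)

The receptive field on the zero-padded input at this output position is [3 -0.2 0.9 / 3.8 2.3 0.5 / 0 0 0]. Elementwise product with the kernel and sum: 3·0.5 + -0.2·1 + 2.3·-1 + 0.5·1 + 0·-1 + 0·1.

-0.5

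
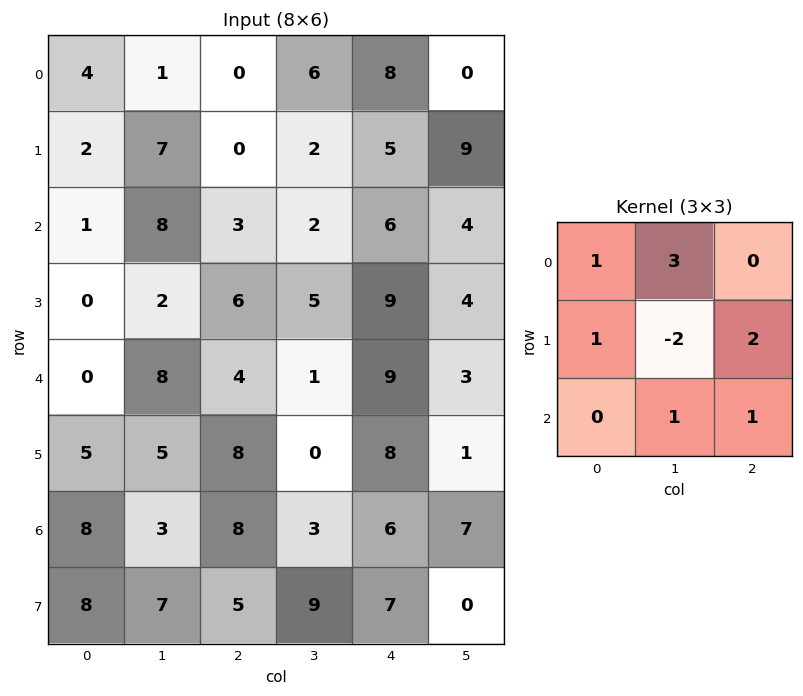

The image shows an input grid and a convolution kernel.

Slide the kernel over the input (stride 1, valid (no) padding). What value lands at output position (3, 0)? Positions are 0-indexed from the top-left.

11

The receptive field on the input at this output position is [0 2 6 / 0 8 4 / 5 5 8]. Elementwise product with the kernel and sum: 0·1 + 2·3 + 0·1 + 8·-2 + 4·2 + 5·1 + 8·1.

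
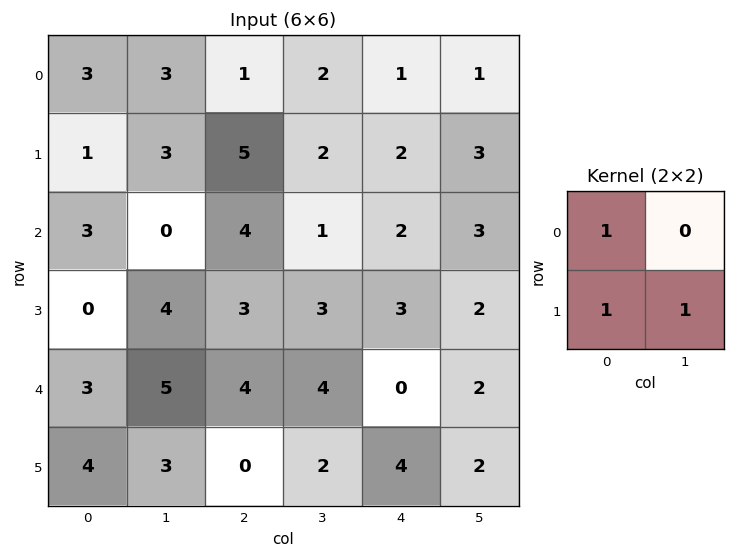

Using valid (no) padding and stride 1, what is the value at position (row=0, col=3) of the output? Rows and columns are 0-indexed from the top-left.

The receptive field on the input at this output position is [2 1 / 2 2]. Elementwise product with the kernel and sum: 2·1 + 2·1 + 2·1.

6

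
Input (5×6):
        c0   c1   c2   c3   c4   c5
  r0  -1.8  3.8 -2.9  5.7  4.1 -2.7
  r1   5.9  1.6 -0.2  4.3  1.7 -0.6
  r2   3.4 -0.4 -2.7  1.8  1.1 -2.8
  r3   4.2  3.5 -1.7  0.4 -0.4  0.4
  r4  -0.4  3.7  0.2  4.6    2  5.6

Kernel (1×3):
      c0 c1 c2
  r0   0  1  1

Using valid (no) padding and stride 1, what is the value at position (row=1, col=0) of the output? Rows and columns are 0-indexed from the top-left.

The receptive field on the input at this output position is [5.9 1.6 -0.2]. Elementwise product with the kernel and sum: 1.6·1 + -0.2·1.

1.4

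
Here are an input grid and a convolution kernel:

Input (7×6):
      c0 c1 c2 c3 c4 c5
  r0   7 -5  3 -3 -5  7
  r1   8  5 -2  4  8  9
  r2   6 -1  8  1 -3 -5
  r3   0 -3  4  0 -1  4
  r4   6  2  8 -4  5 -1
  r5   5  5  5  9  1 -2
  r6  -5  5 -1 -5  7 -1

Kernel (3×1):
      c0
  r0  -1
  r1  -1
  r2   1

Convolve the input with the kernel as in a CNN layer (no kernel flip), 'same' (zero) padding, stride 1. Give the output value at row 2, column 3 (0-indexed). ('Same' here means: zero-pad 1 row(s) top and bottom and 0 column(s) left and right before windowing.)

-5

The receptive field on the zero-padded input at this output position is [4 / 1 / 0]. Elementwise product with the kernel and sum: 4·-1 + 1·-1 + 0·1.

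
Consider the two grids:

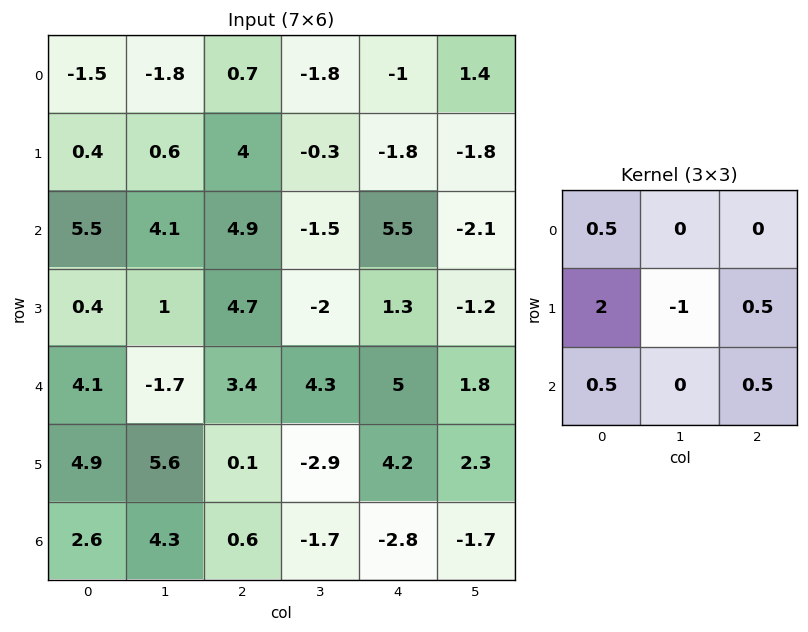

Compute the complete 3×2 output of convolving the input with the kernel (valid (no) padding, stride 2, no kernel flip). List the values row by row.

Output[0,0]: The receptive field on the input at this output position is [-1.5 -1.8 0.7 / 0.4 0.6 4 / 5.5 4.1 4.9]. Elementwise product with the kernel and sum: -1.5·0.5 + 0.4·2 + 0.6·-1 + 4·0.5 + 5.5·0.5 + 4.9·0.5.

6.65 12.95
8.65 18.7
7.9 5.8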